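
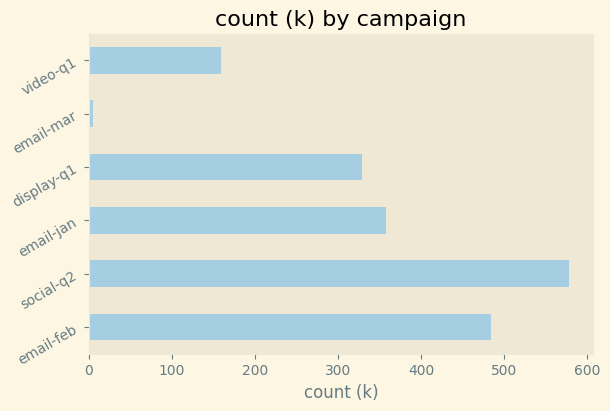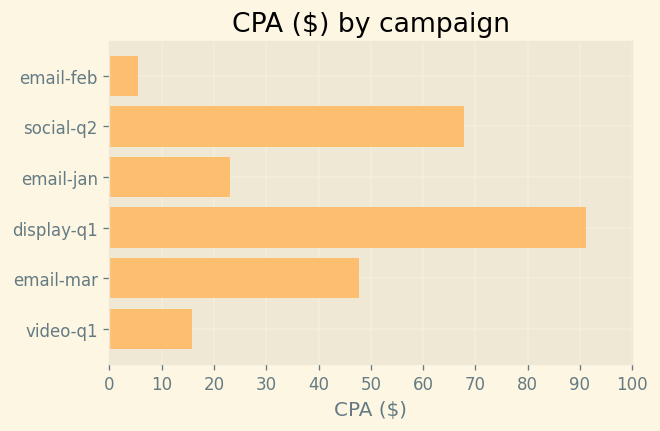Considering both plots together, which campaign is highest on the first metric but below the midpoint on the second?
Chart 2 median CPA ($) ≈ 40; below-median campaigns: email-feb, email-jan, video-q1. Among those, email-feb has the highest count (k) (≈ 500).

email-feb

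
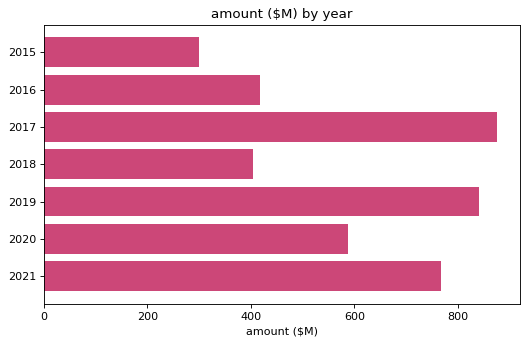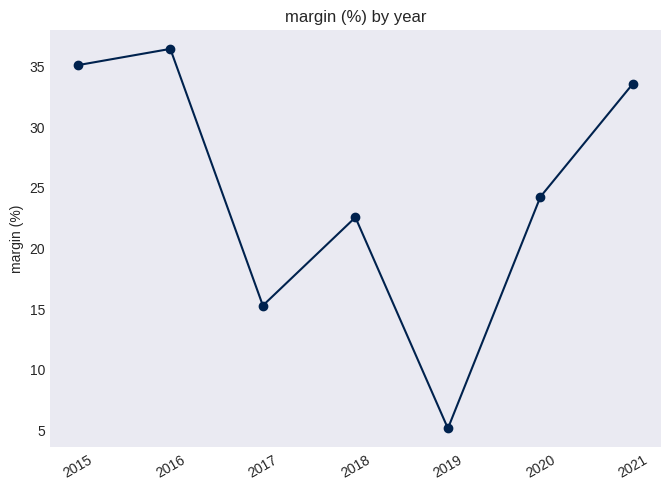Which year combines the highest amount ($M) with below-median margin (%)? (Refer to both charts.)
Chart 2 median margin (%) ≈ 25; below-median years: 2017, 2018, 2019. Among those, 2017 has the highest amount ($M) (≈ 900).

2017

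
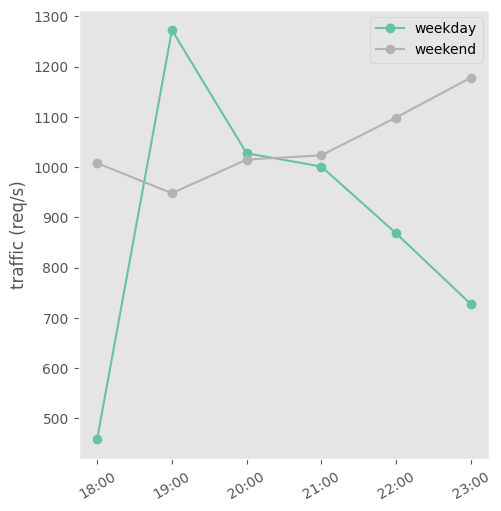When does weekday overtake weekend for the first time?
19:00

18:00: weekday ≈ 500 vs weekend ≈ 1000 (not yet); 19:00: weekday ≈ 1300 vs weekend ≈ 900 (first crossover).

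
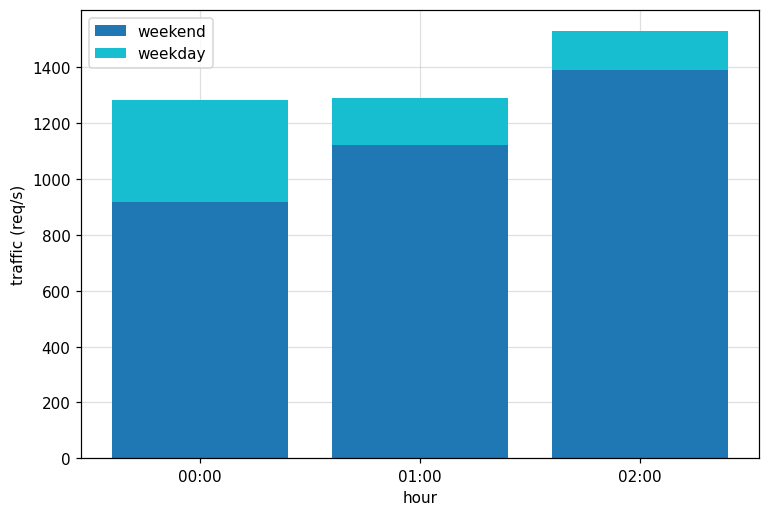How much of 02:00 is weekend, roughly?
≈ 1400

weekend top ≈ 1400, bottom ≈ 0; segment ≈ 1400.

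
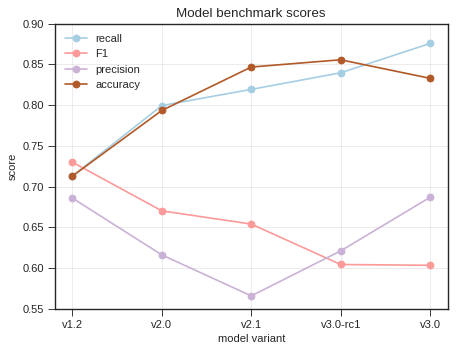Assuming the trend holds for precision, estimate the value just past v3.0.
Last three: 0.55, 0.60, 0.70 → slope ≈ 0.075/step → next ≈ 0.775.

≈ 0.775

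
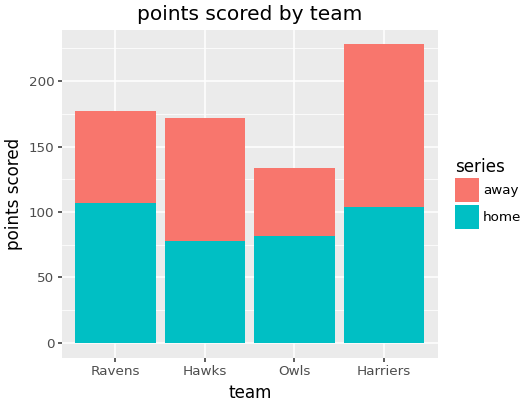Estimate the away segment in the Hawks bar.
away top ≈ 180, bottom ≈ 80; segment ≈ 100.

≈ 100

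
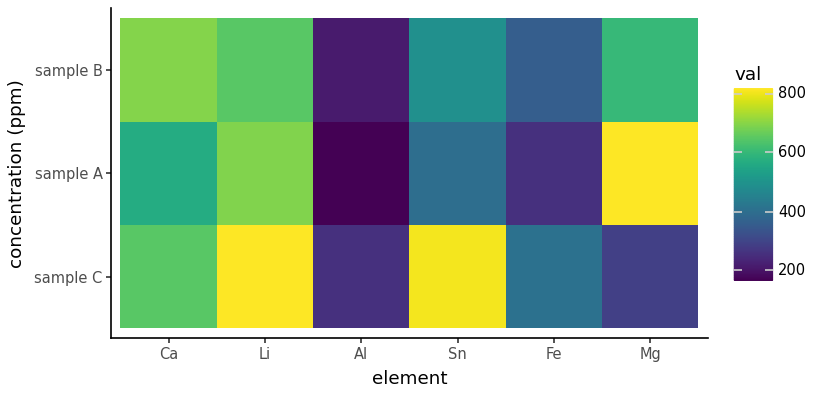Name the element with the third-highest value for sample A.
Top 4 for sample A: Mg ≈ 800, Li ≈ 700, Ca ≈ 600, Sn ≈ 400.

Ca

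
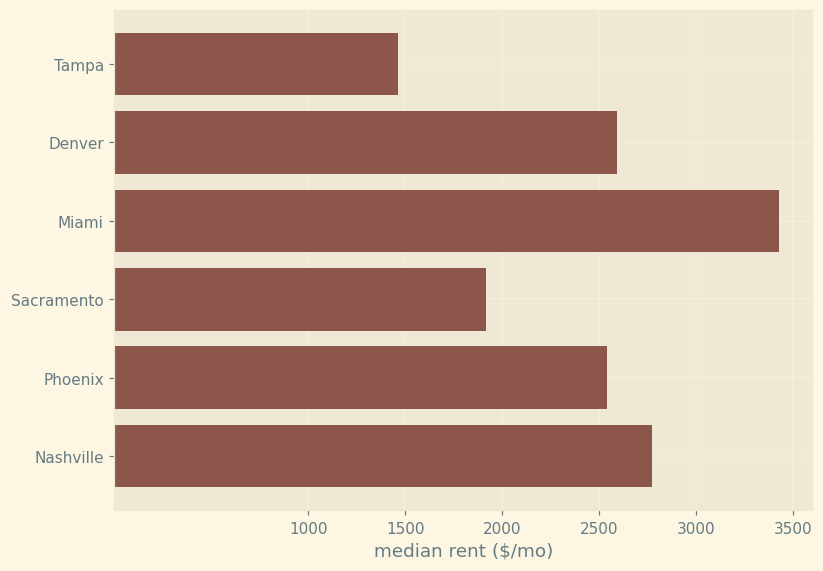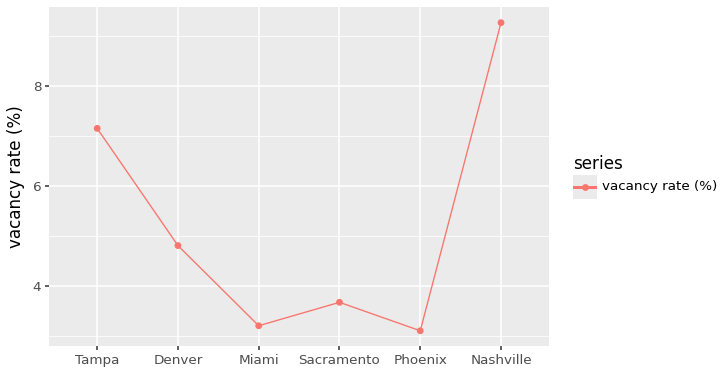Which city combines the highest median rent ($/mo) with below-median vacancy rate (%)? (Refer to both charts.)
Miami

Chart 2 median vacancy rate (%) ≈ 4; below-median cities: Miami, Sacramento, Phoenix. Among those, Miami has the highest median rent ($/mo) (≈ 3500).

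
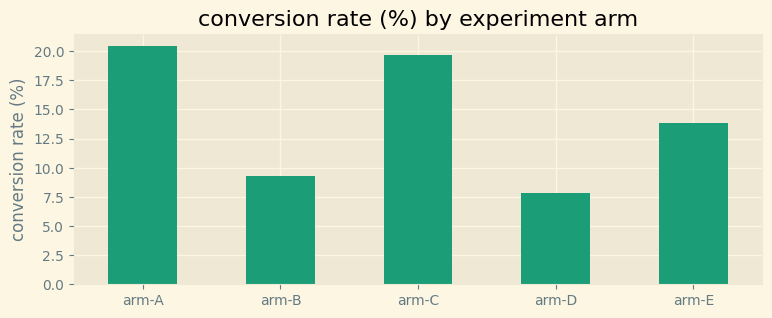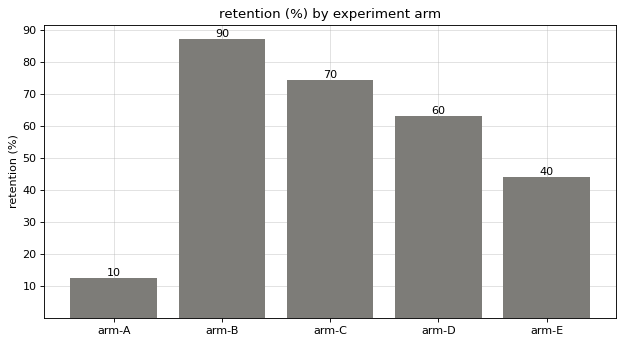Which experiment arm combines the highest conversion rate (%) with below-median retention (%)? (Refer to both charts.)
Chart 2 median retention (%) ≈ 60; below-median experiment arms: arm-A, arm-E. Among those, arm-A has the highest conversion rate (%) (≈ 20).

arm-A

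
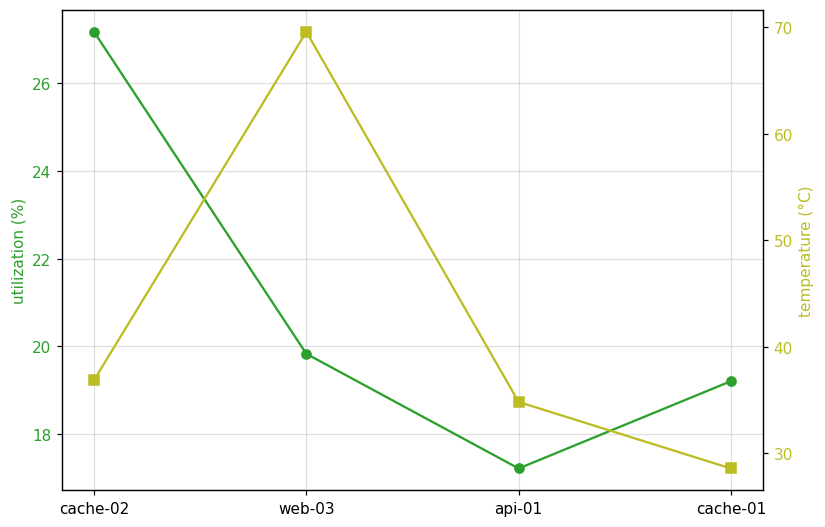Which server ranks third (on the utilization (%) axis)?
Top 4 (on the utilization (%) axis): cache-02 ≈ 27, web-03 ≈ 20, cache-01 ≈ 19, api-01 ≈ 17.

cache-01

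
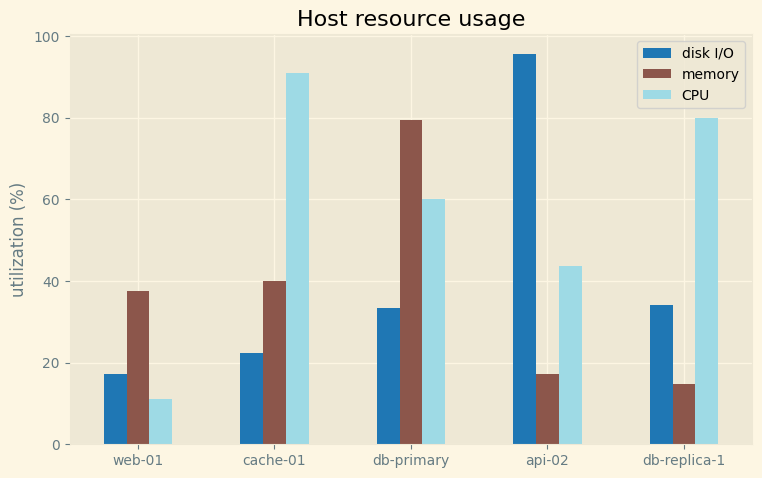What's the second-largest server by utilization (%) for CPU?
db-replica-1

Top 3 for CPU: cache-01 ≈ 90, db-replica-1 ≈ 80, db-primary ≈ 60.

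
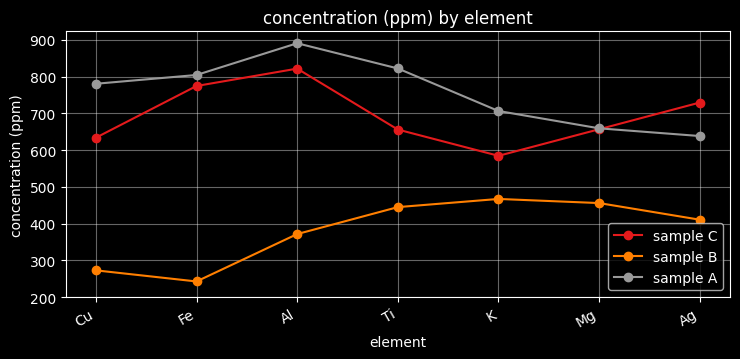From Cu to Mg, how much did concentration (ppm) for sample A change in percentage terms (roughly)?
≈ -12.5%

Cu ≈ 800, Mg ≈ 700; (700 − 800) / 800 ≈ -12.5%.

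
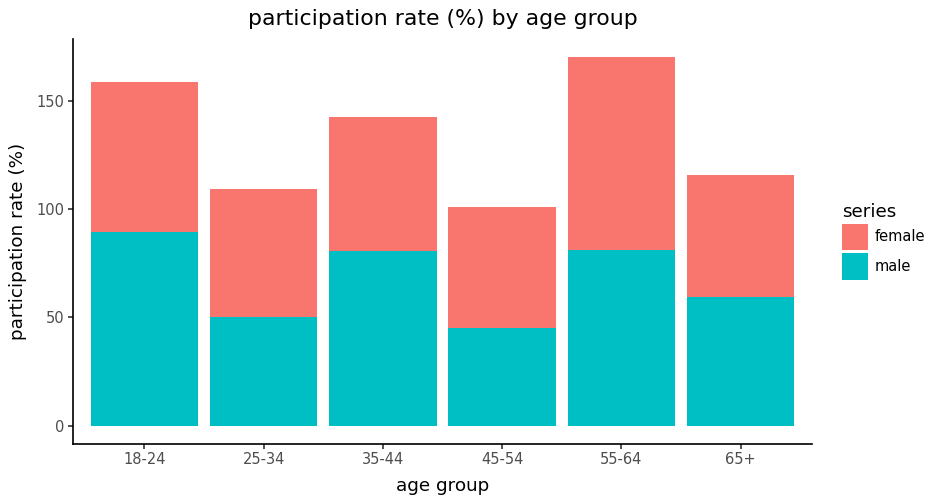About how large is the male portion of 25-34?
male top ≈ 60, bottom ≈ 0; segment ≈ 60.

≈ 60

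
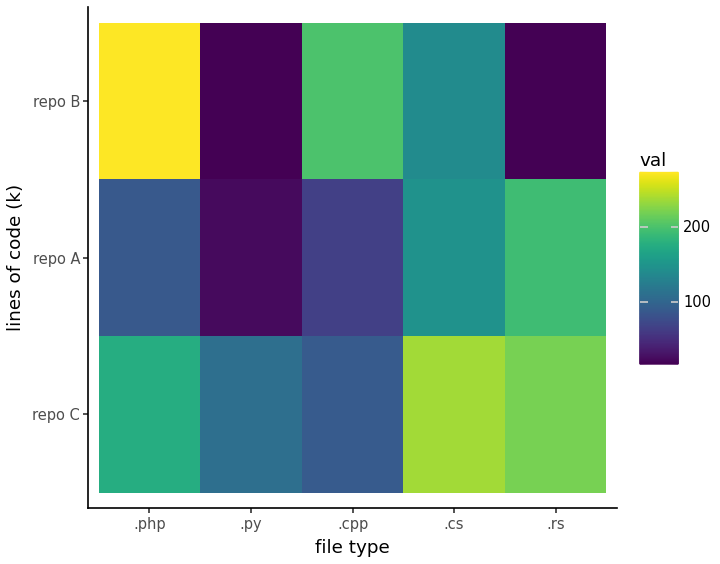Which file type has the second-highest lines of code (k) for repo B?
.cpp

Top 3 for repo B: .php ≈ 275, .cpp ≈ 200, .cs ≈ 150.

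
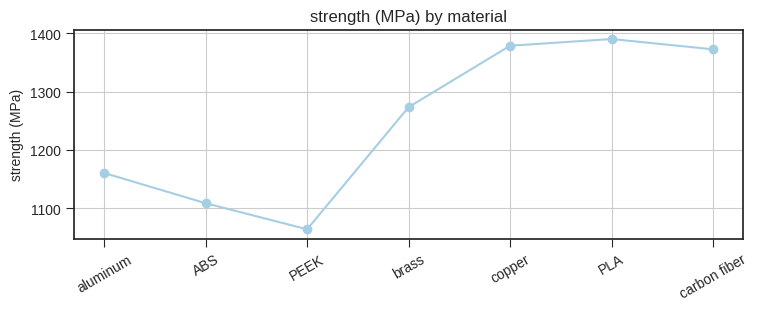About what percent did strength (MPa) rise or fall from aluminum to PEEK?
aluminum ≈ 1150, PEEK ≈ 1050; (1050 − 1150) / 1150 ≈ -8.7%.

≈ -8.7%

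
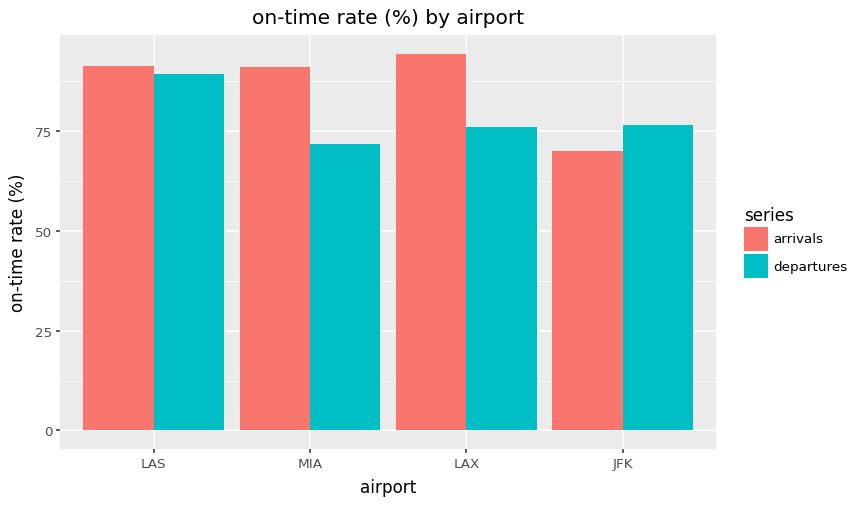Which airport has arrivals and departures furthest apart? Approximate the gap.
MIA: arrivals ≈ 90, departures ≈ 70 → gap ≈ 20. Next-largest (LAX) is only ≈ 10.

MIA, ≈ 20 %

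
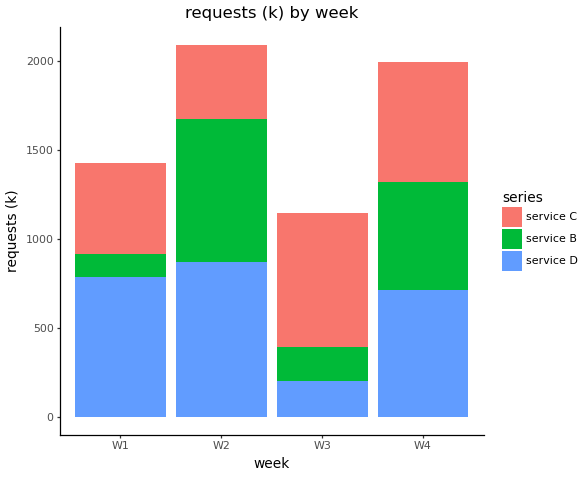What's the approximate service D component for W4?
service D top ≈ 800, bottom ≈ 0; segment ≈ 800.

≈ 800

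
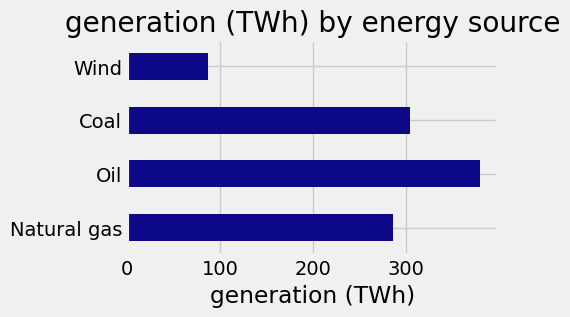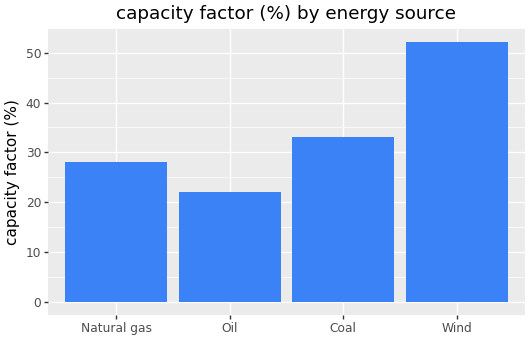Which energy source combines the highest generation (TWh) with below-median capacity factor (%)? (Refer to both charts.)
Chart 2 median capacity factor (%) ≈ 30; below-median energy sources: Natural gas, Oil. Among those, Oil has the highest generation (TWh) (≈ 400).

Oil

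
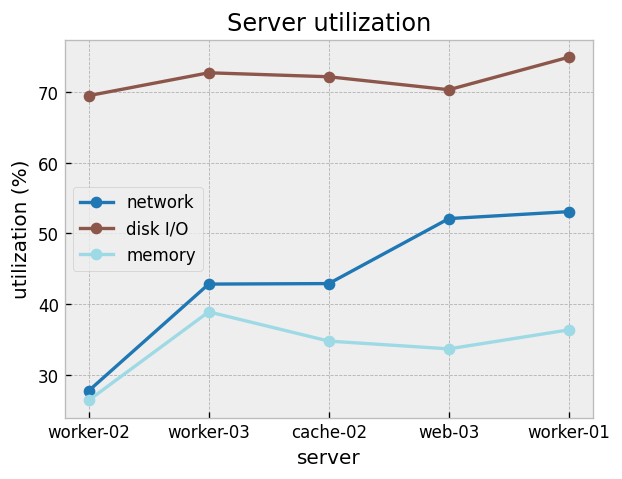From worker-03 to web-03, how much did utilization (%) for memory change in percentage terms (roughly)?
≈ -12.5%

worker-03 ≈ 40, web-03 ≈ 35; (35 − 40) / 40 ≈ -12.5%.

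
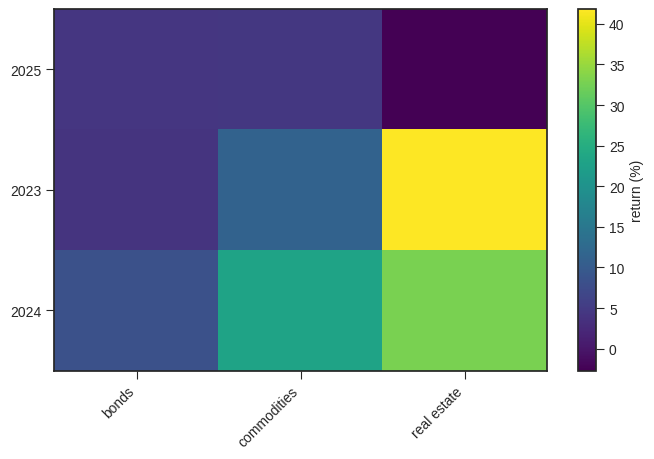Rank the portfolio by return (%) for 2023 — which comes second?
commodities

Top 3 for 2023: real estate ≈ 40, commodities ≈ 10, bonds ≈ 5.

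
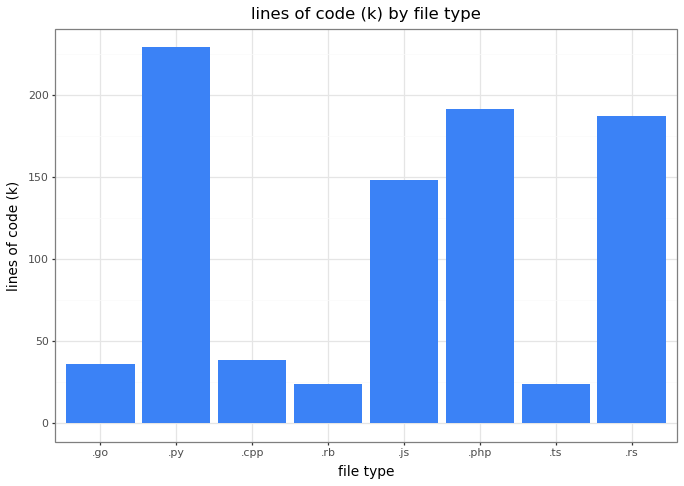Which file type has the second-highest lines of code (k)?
Top 3: .py ≈ 220, .php ≈ 200, .rs ≈ 180.

.php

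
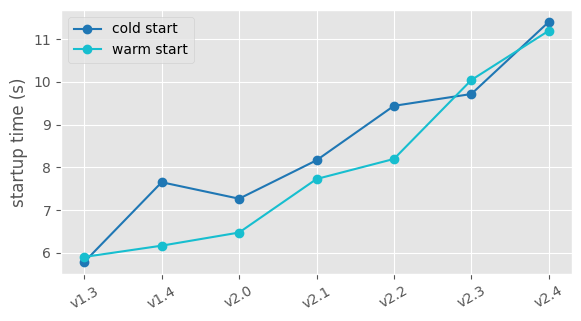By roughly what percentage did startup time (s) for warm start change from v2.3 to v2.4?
≈ +10%

v2.3 ≈ 10.0, v2.4 ≈ 11.0; (11.0 − 10.0) / 10.0 ≈ +10%.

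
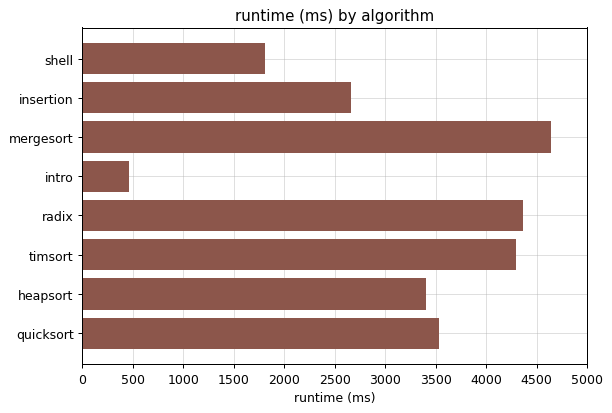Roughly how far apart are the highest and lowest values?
≈ 4000

Max mergesort ≈ 4500, min intro ≈ 500; range ≈ 4000.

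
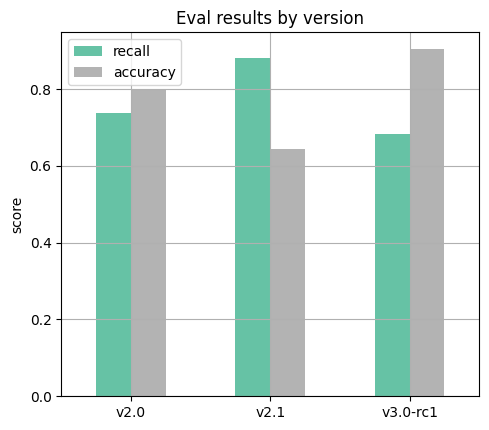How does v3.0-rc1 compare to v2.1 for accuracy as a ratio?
≈ 1.5×

v3.0-rc1 ≈ 0.9, v2.1 ≈ 0.6; 0.9/0.6 ≈ 1.5.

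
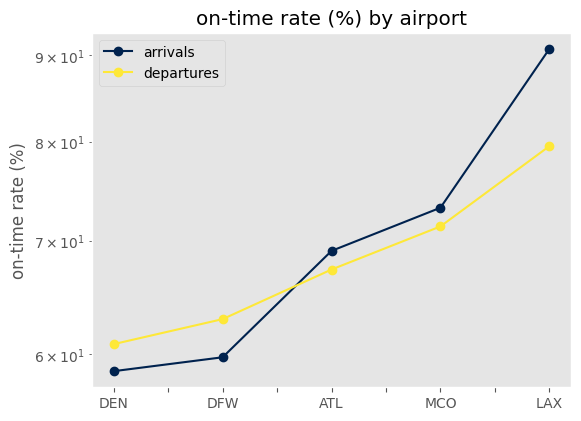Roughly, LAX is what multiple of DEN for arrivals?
≈ 1.5×

LAX ≈ 90, DEN ≈ 60; 90/60 ≈ 1.5.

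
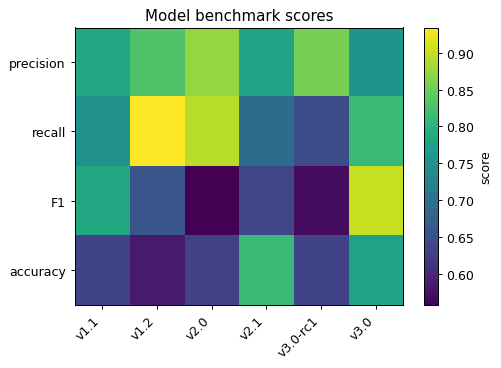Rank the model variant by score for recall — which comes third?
v3.0

Top 4 for recall: v1.2 ≈ 0.95, v2.0 ≈ 0.90, v3.0 ≈ 0.80, v1.1 ≈ 0.75.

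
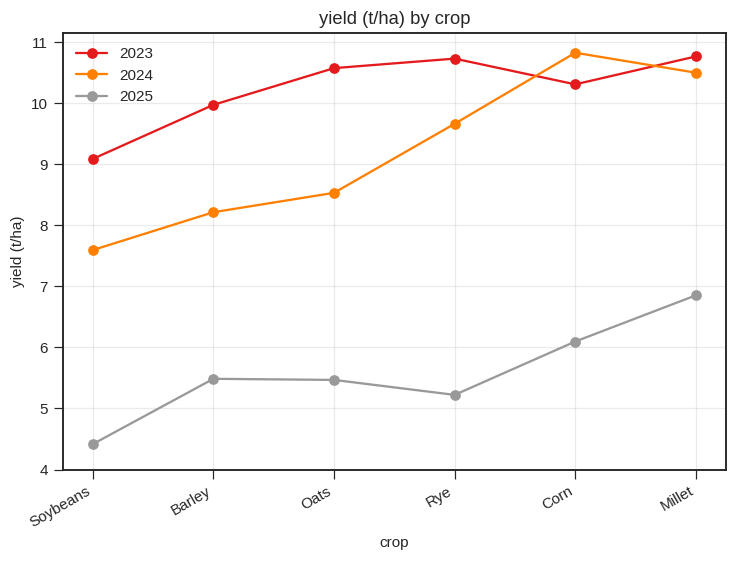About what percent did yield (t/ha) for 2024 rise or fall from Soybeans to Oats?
Soybeans ≈ 8, Oats ≈ 9; (9 − 8) / 8 ≈ +12.5%.

≈ +12.5%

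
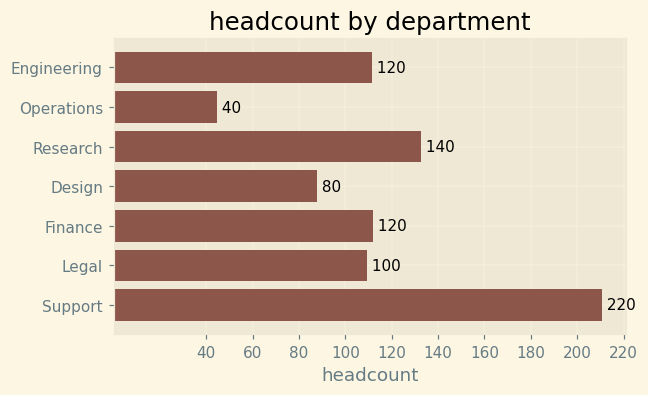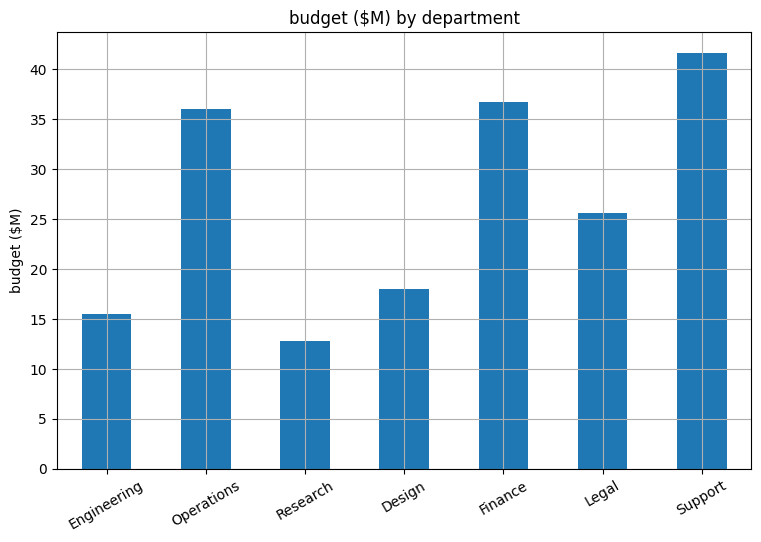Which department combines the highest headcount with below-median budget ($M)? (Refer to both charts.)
Chart 2 median budget ($M) ≈ 25; below-median departments: Engineering, Research, Design. Among those, Research has the highest headcount (≈ 140).

Research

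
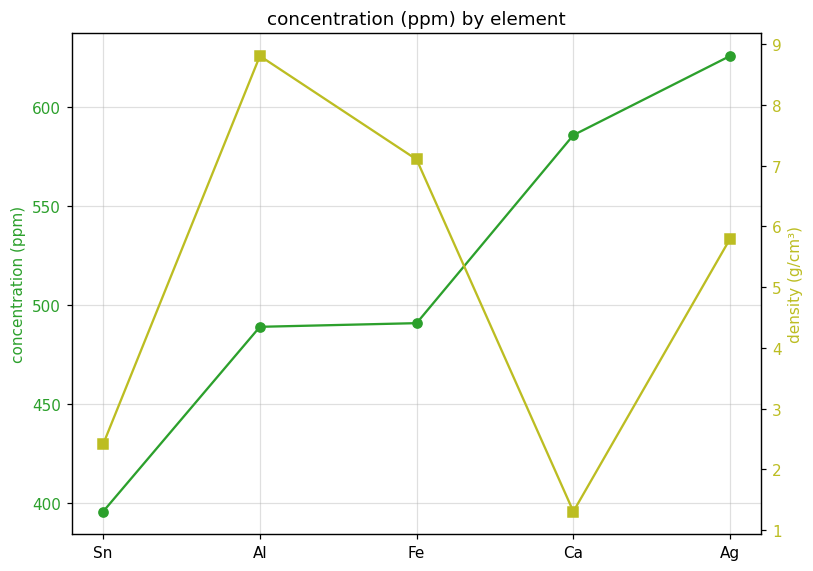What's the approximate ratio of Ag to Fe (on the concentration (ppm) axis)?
≈ 1.24×

Ag ≈ 620, Fe ≈ 500; 620/500 ≈ 1.24.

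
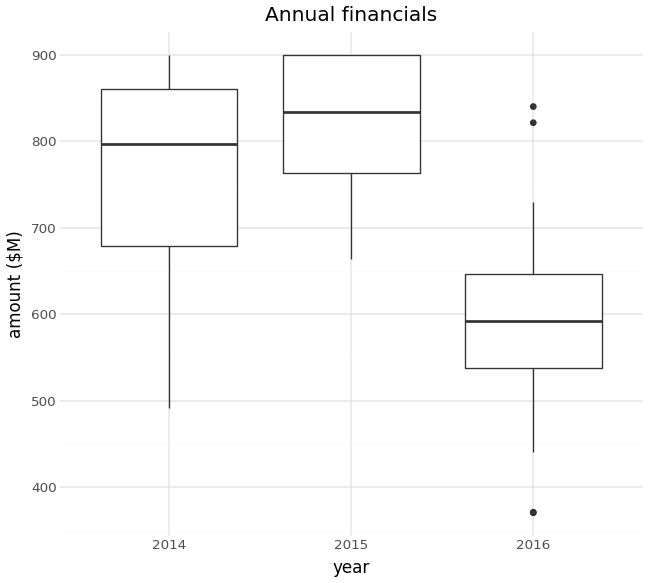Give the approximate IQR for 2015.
≈ 125

Q3 ≈ 900, Q1 ≈ 775; IQR ≈ 125.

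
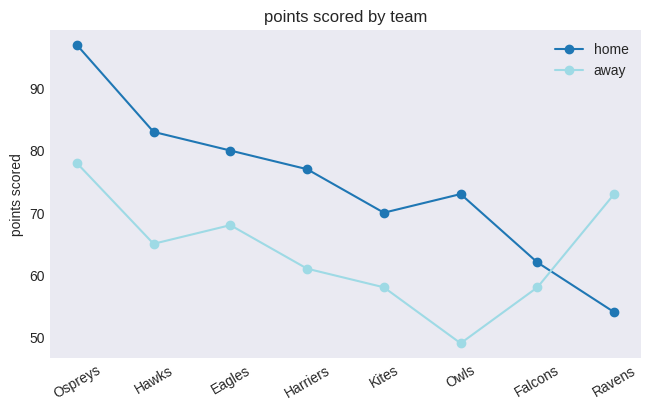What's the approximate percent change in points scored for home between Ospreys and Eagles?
≈ -15.8%

Ospreys ≈ 95, Eagles ≈ 80; (80 − 95) / 95 ≈ -15.8%.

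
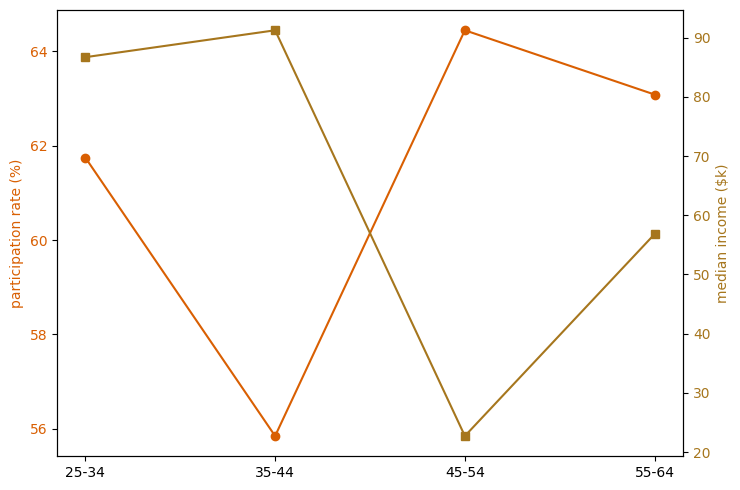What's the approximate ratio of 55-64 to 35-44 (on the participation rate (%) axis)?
≈ 1.12×

55-64 ≈ 63, 35-44 ≈ 56; 63/56 ≈ 1.12.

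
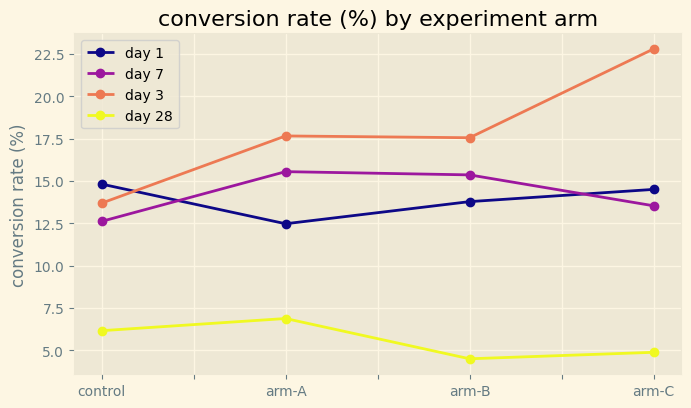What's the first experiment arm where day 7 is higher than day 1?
control: day 7 ≈ 12 vs day 1 ≈ 14 (not yet); arm-A: day 7 ≈ 16 vs day 1 ≈ 12 (first crossover).

arm-A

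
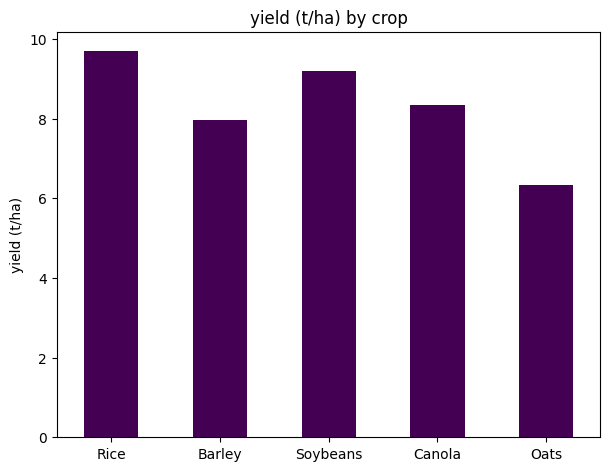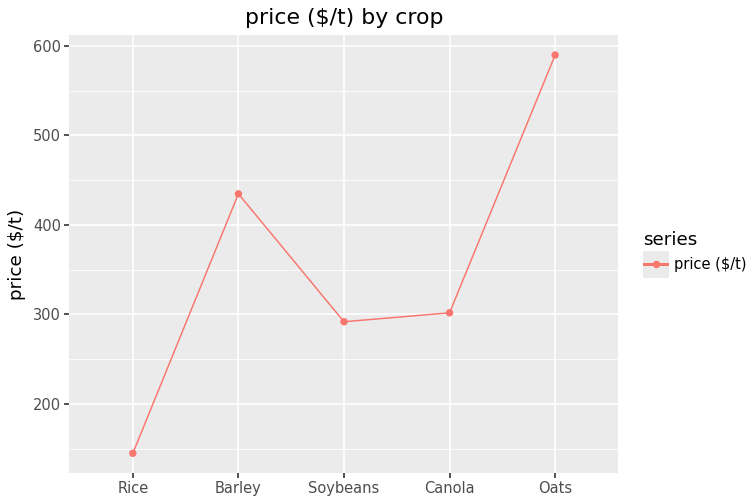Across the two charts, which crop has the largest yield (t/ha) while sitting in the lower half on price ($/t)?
Chart 2 median price ($/t) ≈ 300; below-median crops: Rice, Soybeans. Among those, Rice has the highest yield (t/ha) (≈ 10).

Rice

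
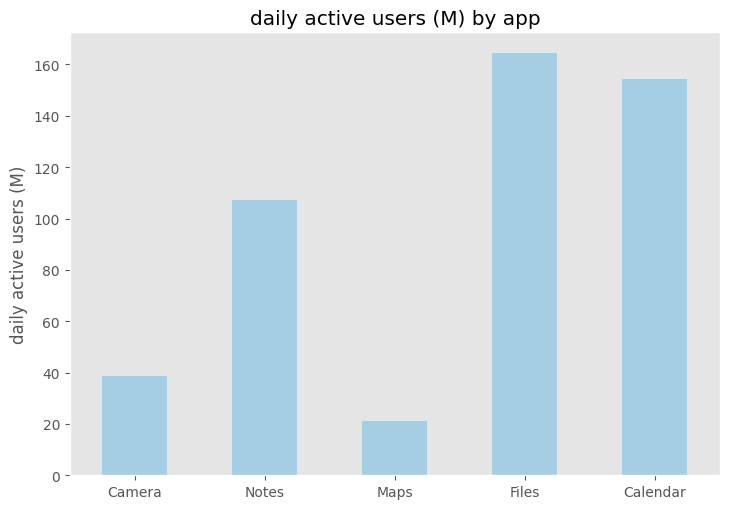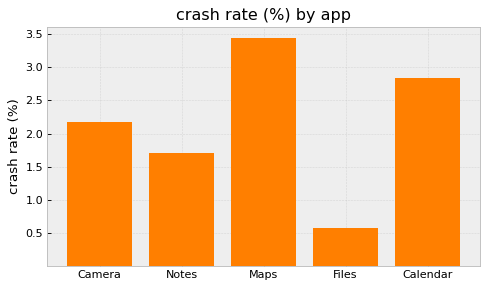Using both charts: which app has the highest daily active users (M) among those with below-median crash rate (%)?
Files

Chart 2 median crash rate (%) ≈ 2; below-median apps: Notes, Files. Among those, Files has the highest daily active users (M) (≈ 160).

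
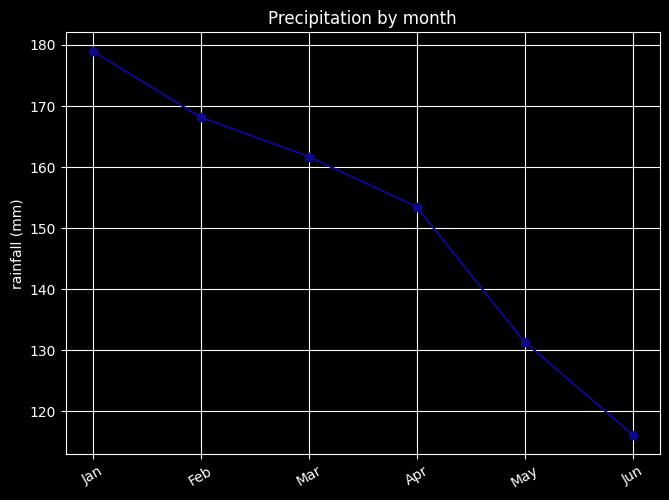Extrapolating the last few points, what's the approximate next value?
Last three: 150, 130, 120 → slope ≈ -15/step → next ≈ 105.

≈ 105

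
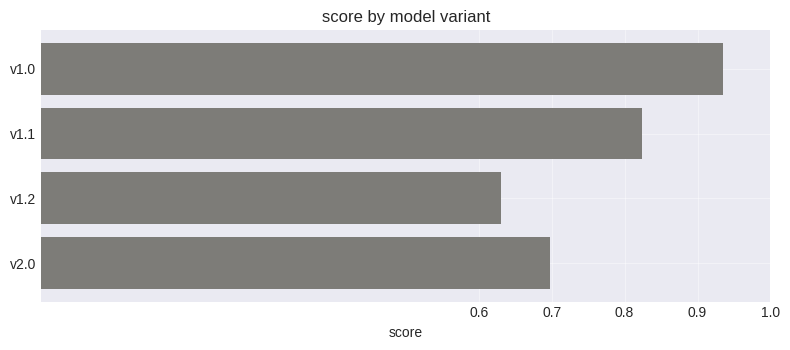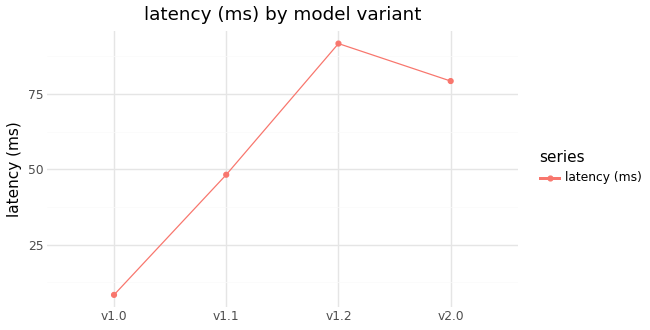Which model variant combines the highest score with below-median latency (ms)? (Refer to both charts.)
v1.0

Chart 2 median latency (ms) ≈ 60; below-median model variants: v1.0, v1.1. Among those, v1.0 has the highest score (≈ 0.9).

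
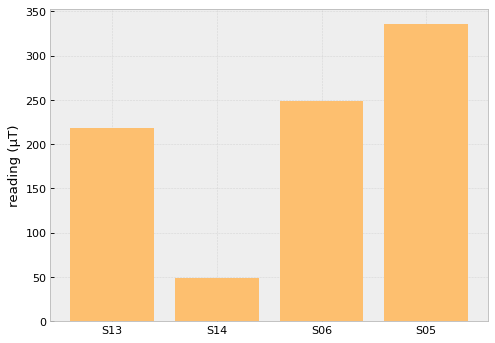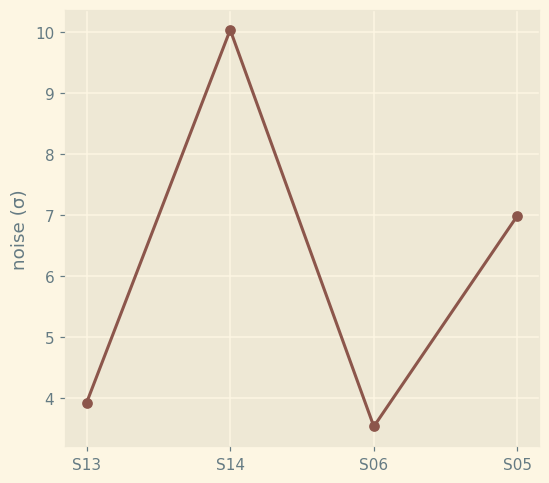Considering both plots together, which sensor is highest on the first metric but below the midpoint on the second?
S06

Chart 2 median noise (σ) ≈ 5; below-median sensors: S13, S06. Among those, S06 has the highest reading (µT) (≈ 250).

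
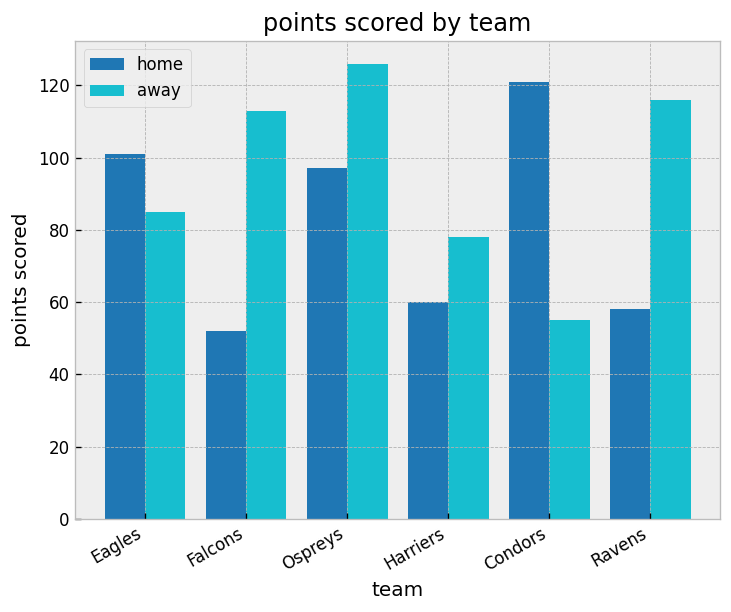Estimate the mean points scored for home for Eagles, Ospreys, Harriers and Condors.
(100 + 100 + 60 + 120) / 4 ≈ 95.

≈ 95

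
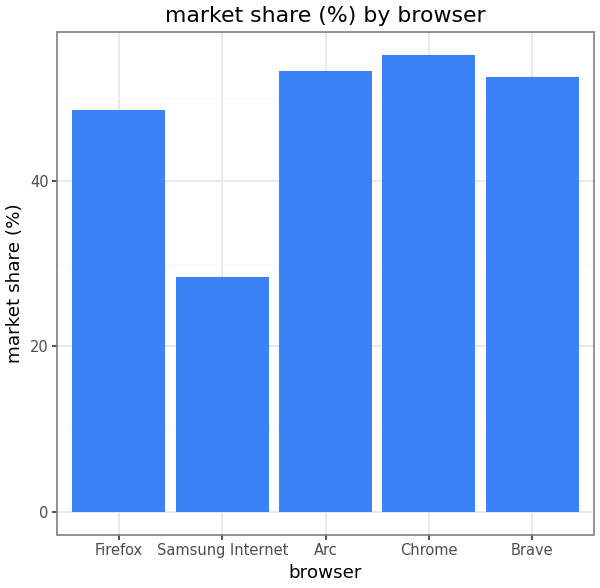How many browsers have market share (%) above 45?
4

Above 45: Firefox, Arc, Chrome, Brave.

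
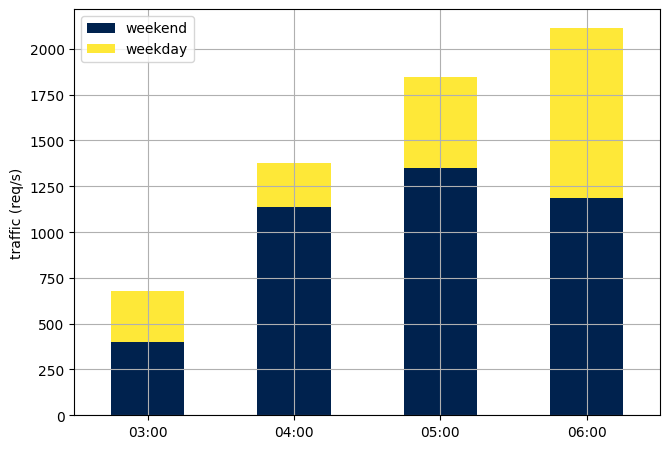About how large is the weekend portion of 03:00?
weekend top ≈ 400, bottom ≈ 0; segment ≈ 400.

≈ 400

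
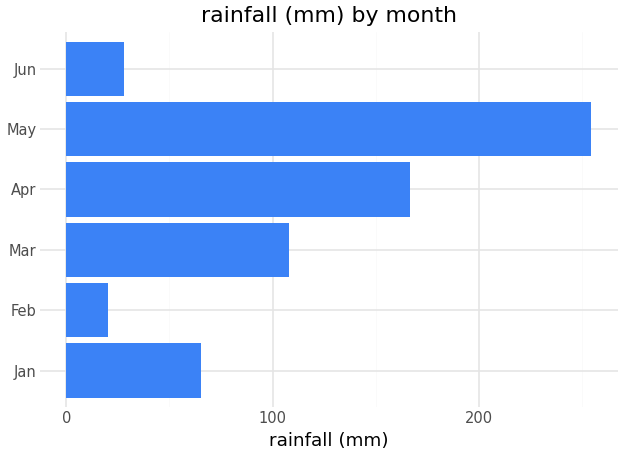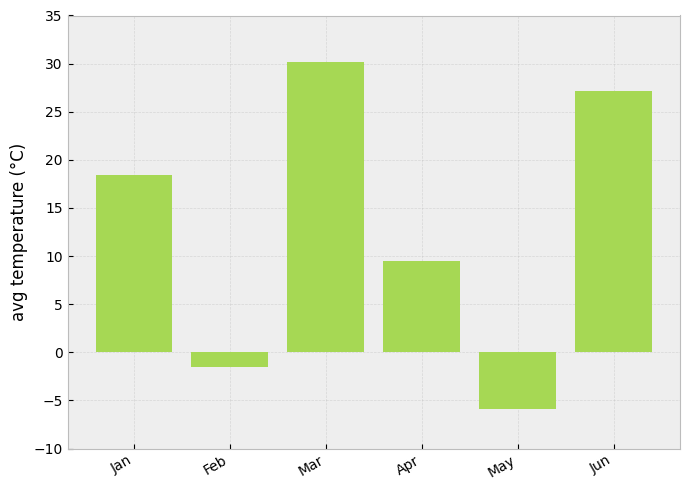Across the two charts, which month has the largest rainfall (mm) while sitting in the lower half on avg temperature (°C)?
Chart 2 median avg temperature (°C) ≈ 15; below-median months: Feb, Apr, May. Among those, May has the highest rainfall (mm) (≈ 250).

May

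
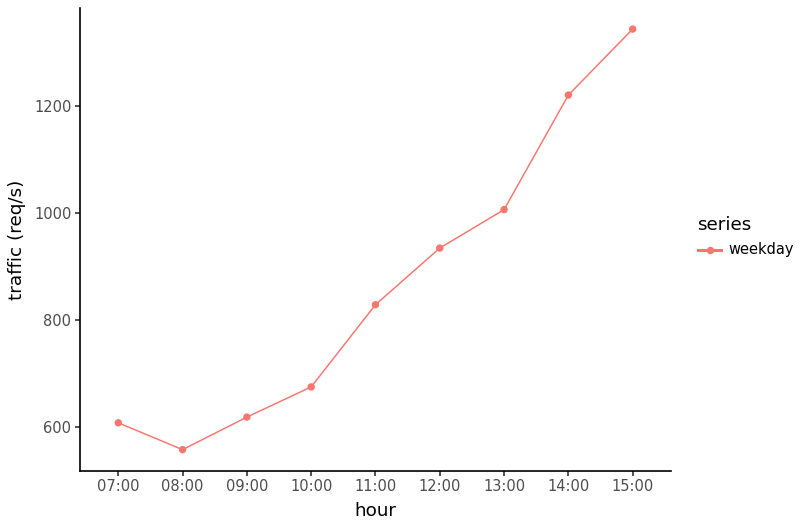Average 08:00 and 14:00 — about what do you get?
(600 + 1200) / 2 ≈ 900.

≈ 900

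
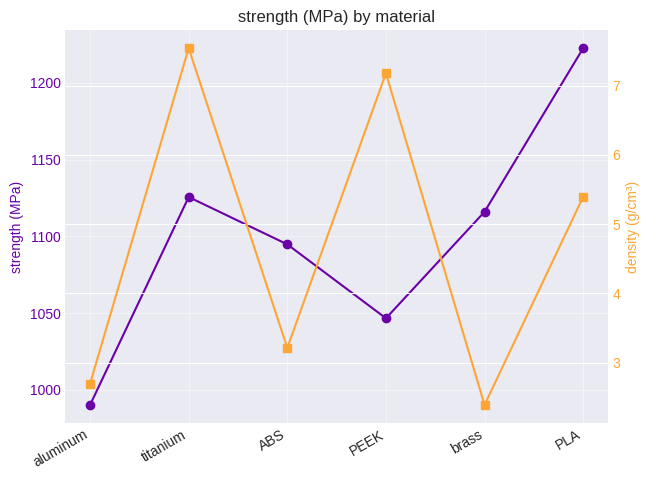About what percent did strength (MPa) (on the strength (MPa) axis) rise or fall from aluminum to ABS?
≈ +10%

aluminum ≈ 1000, ABS ≈ 1100; (1100 − 1000) / 1000 ≈ +10%.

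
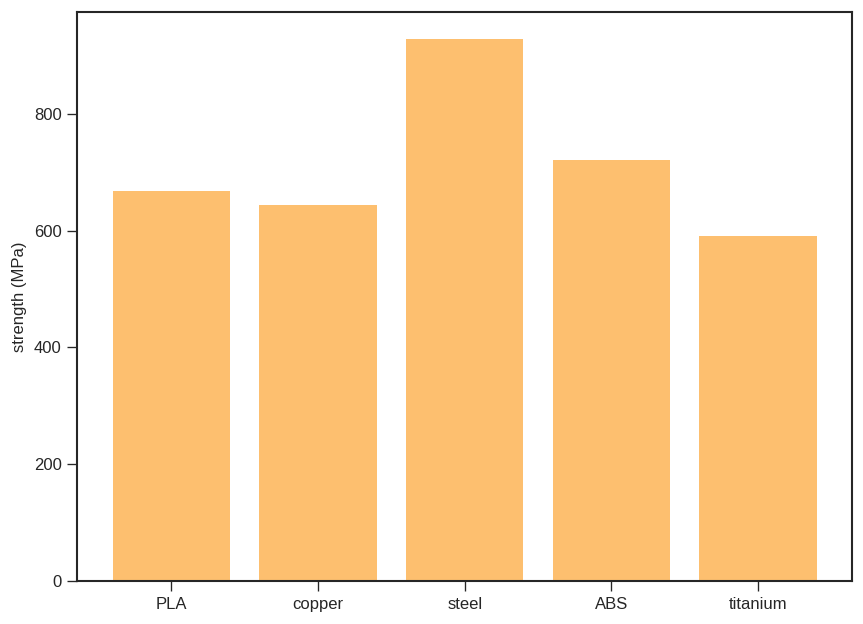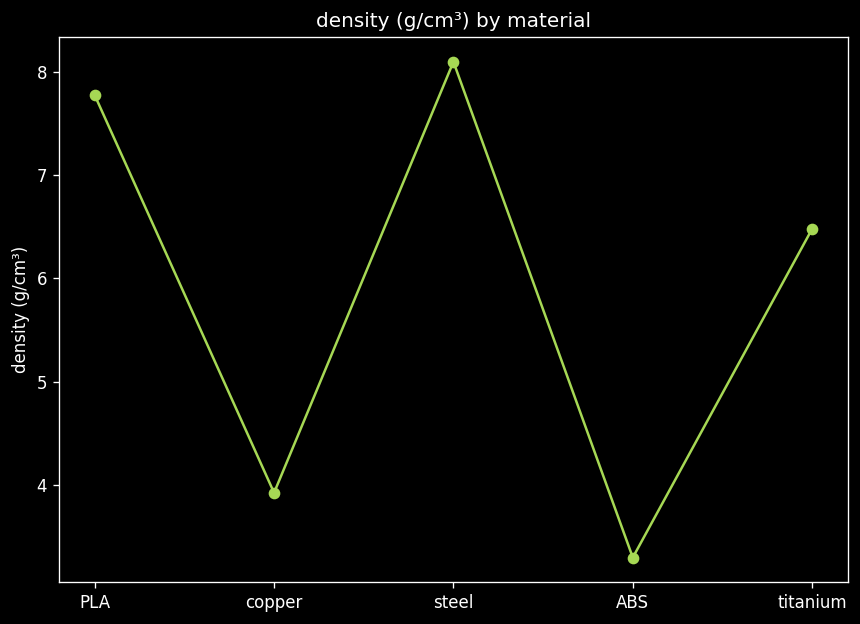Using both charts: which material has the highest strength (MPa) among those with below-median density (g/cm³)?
ABS

Chart 2 median density (g/cm³) ≈ 6; below-median materials: copper, ABS. Among those, ABS has the highest strength (MPa) (≈ 700).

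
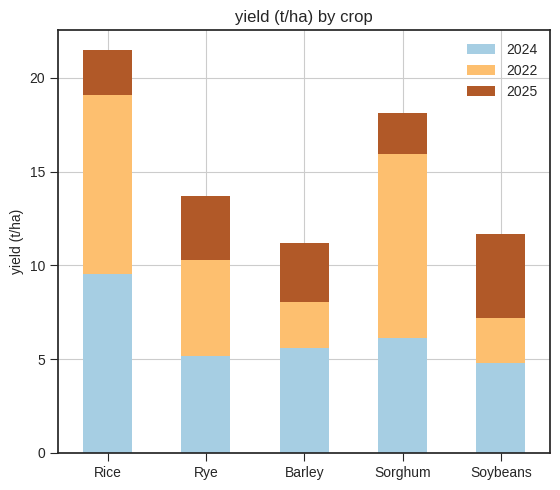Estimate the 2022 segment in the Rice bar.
≈ 10

2022 top ≈ 20, bottom ≈ 10; segment ≈ 10.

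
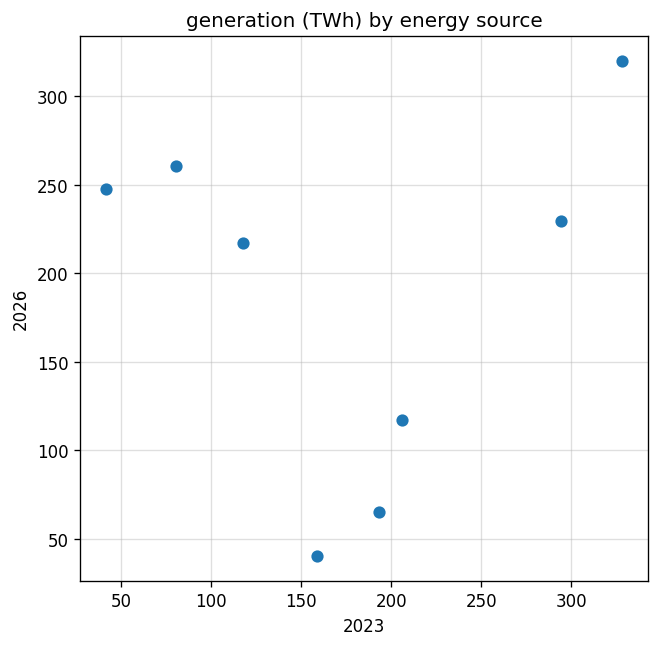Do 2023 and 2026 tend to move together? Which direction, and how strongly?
Points are roughly uncorrelated; weak (|r| ≈ 0.1).

no clear correlation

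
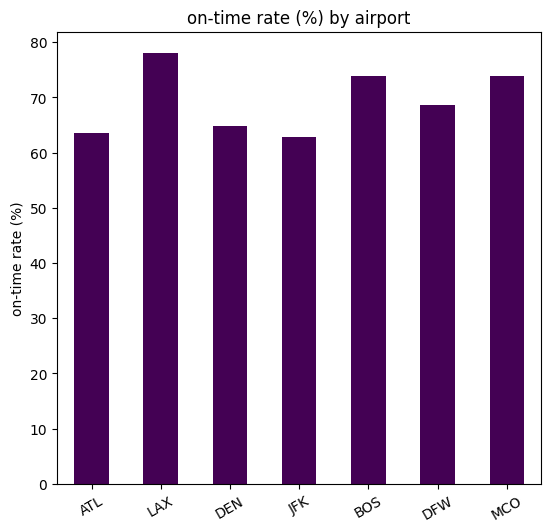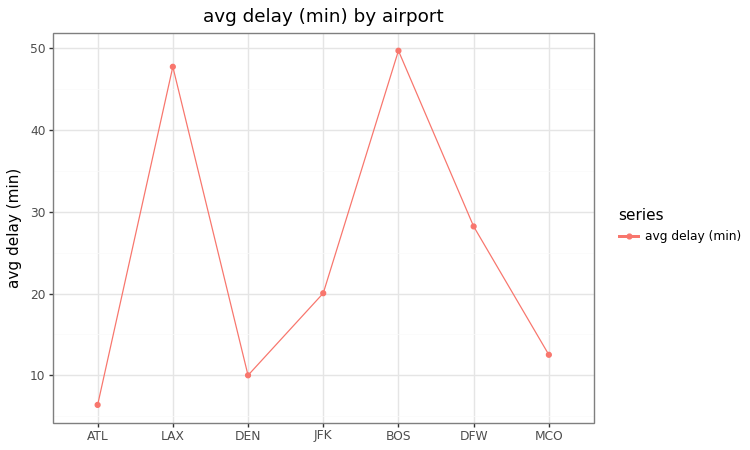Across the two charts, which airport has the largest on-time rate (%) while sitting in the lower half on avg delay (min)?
Chart 2 median avg delay (min) ≈ 20; below-median airports: ATL, DEN, MCO. Among those, MCO has the highest on-time rate (%) (≈ 70).

MCO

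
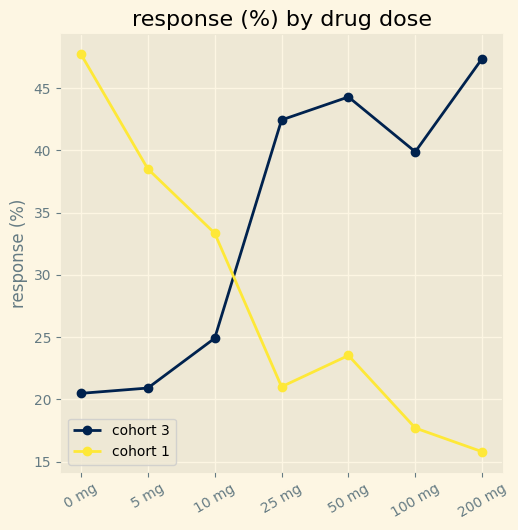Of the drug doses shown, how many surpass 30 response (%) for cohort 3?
4

Above 30: 25 mg, 50 mg, 100 mg, 200 mg.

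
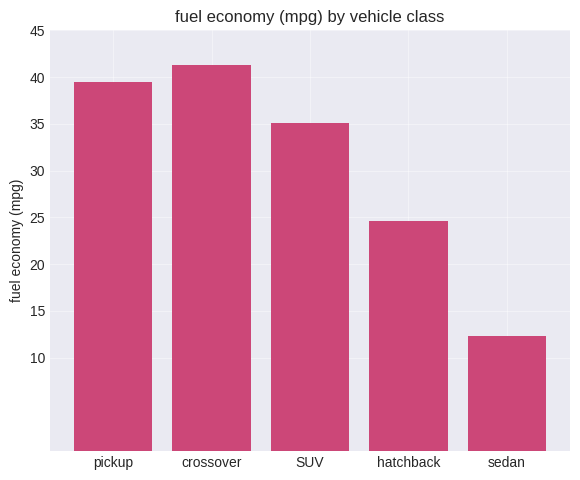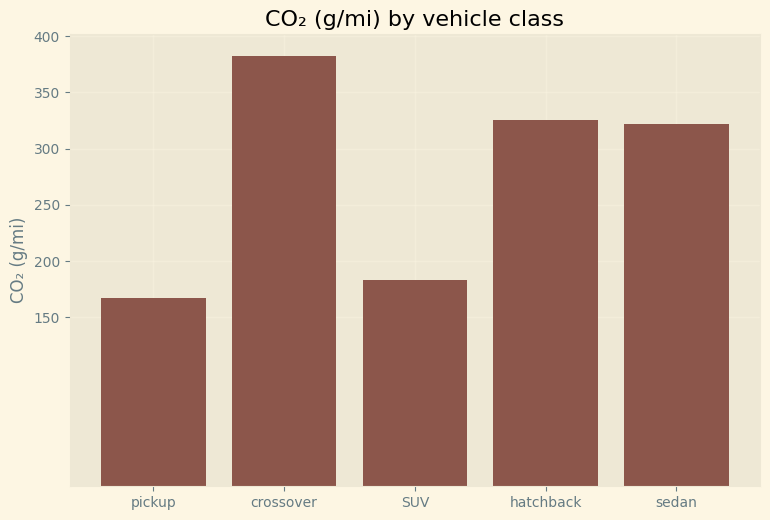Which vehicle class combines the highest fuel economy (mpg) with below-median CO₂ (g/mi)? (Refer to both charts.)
Chart 2 median CO₂ (g/mi) ≈ 300; below-median vehicle classes: pickup, SUV. Among those, pickup has the highest fuel economy (mpg) (≈ 40).

pickup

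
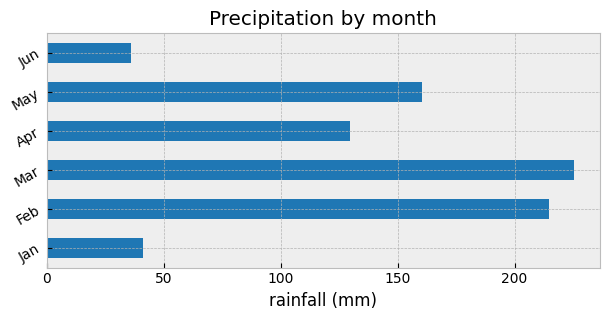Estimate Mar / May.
Mar ≈ 220, May ≈ 160; 220/160 ≈ 1.38.

≈ 1.38×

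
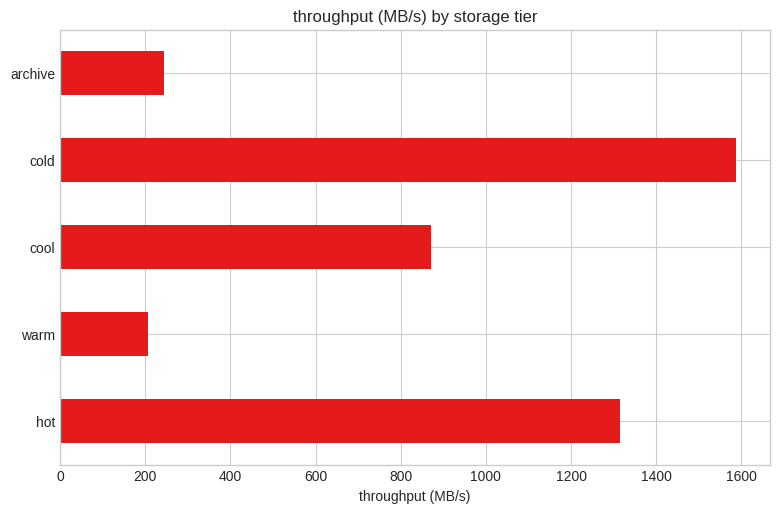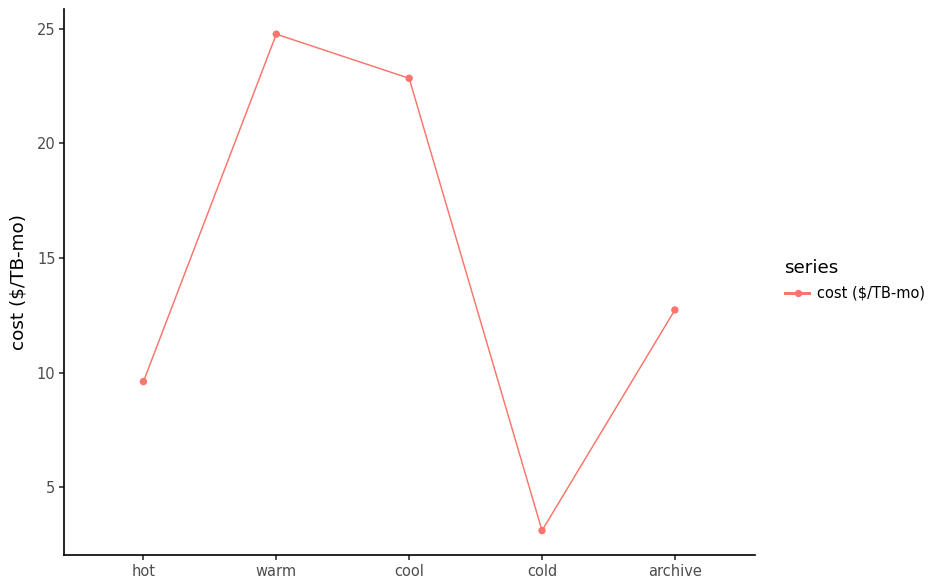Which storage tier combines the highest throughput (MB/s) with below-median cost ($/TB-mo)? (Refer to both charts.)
Chart 2 median cost ($/TB-mo) ≈ 15; below-median storage tiers: hot, cold. Among those, cold has the highest throughput (MB/s) (≈ 1600).

cold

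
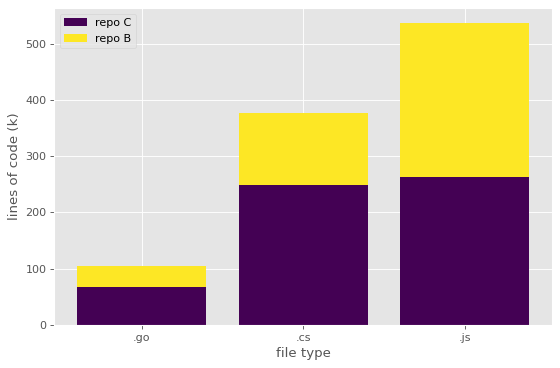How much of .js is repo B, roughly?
≈ 300

repo B top ≈ 550, bottom ≈ 250; segment ≈ 300.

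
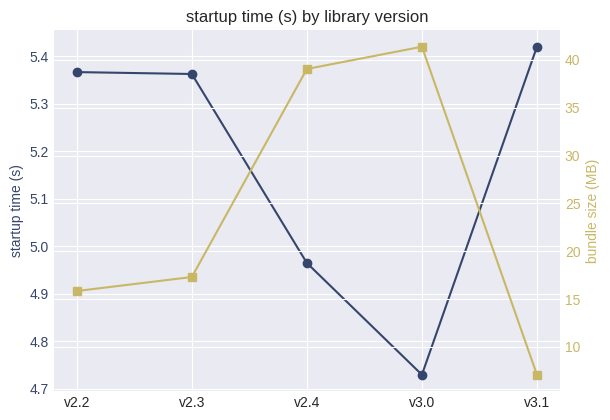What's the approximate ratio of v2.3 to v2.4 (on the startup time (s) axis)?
≈ 1.08×

v2.3 ≈ 5.4, v2.4 ≈ 5.0; 5.4/5.0 ≈ 1.08.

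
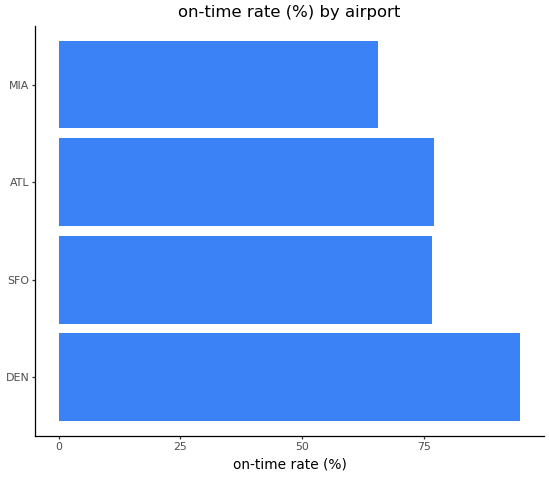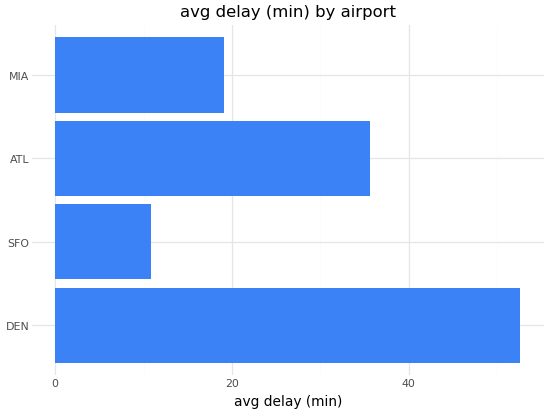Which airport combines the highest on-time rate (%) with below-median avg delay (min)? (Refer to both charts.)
Chart 2 median avg delay (min) ≈ 25; below-median airports: SFO, MIA. Among those, SFO has the highest on-time rate (%) (≈ 80).

SFO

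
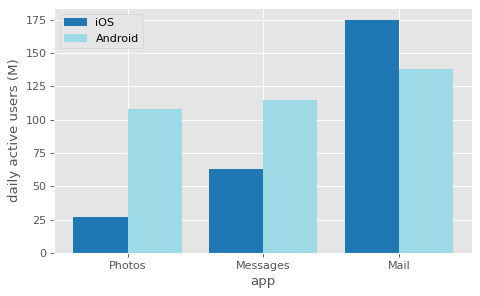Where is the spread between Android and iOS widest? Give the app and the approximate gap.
Photos, ≈ 80 M

Photos: Android ≈ 100, iOS ≈ 20 → gap ≈ 80. Next-largest (Messages) is only ≈ 60.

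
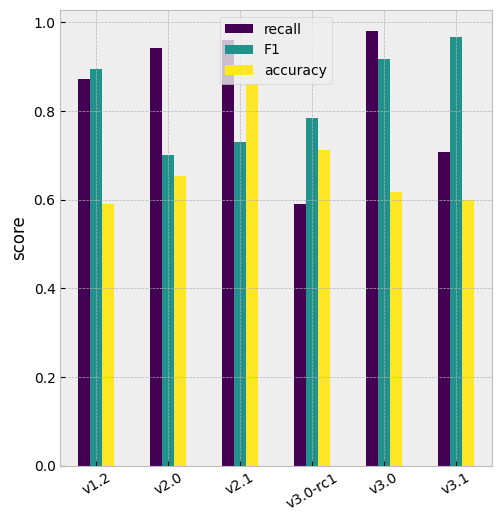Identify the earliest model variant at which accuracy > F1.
v2.0: accuracy ≈ 0.7 vs F1 ≈ 0.7 (not yet); v2.1: accuracy ≈ 0.9 vs F1 ≈ 0.7 (first crossover).

v2.1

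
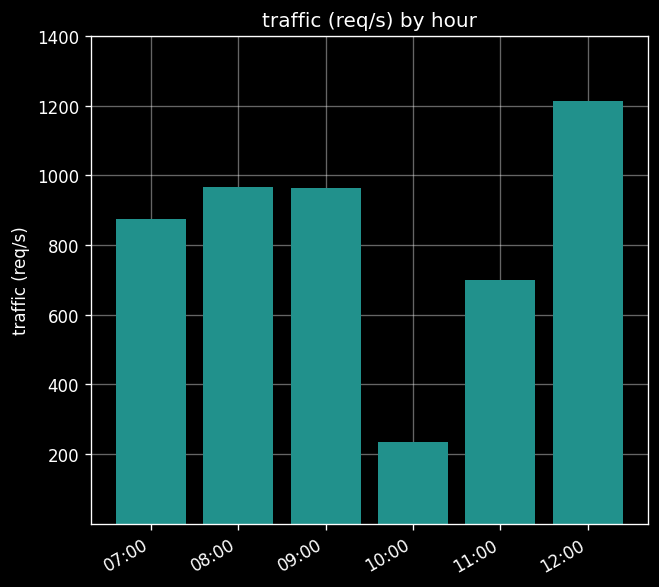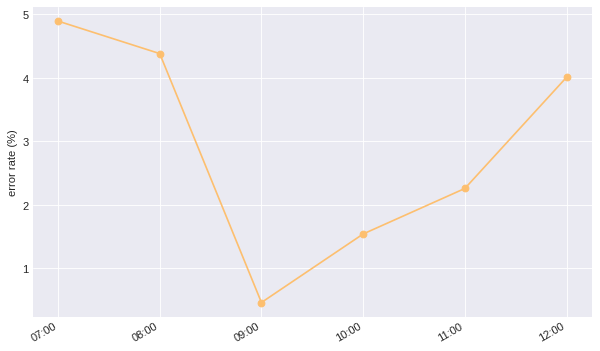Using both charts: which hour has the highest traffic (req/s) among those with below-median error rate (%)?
09:00

Chart 2 median error rate (%) ≈ 3; below-median hours: 09:00, 10:00, 11:00. Among those, 09:00 has the highest traffic (req/s) (≈ 1000).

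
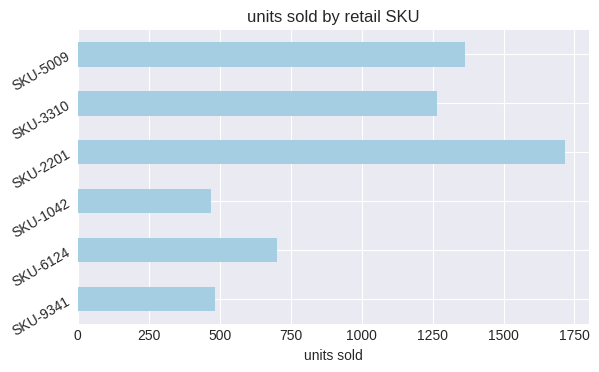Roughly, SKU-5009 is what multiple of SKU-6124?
≈ 1.75×

SKU-5009 ≈ 1400, SKU-6124 ≈ 800; 1400/800 ≈ 1.75.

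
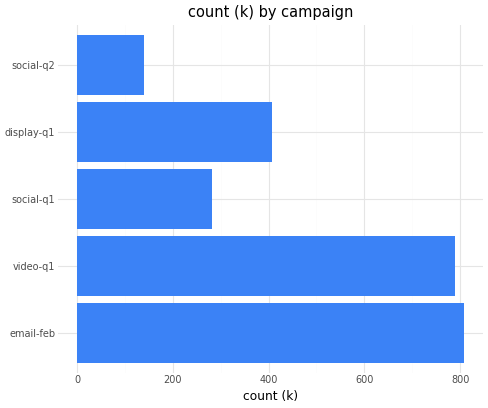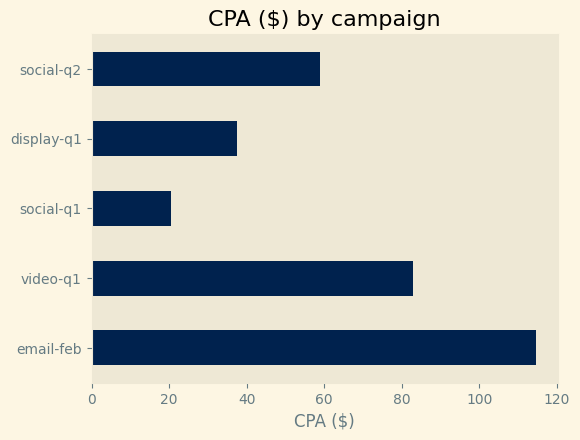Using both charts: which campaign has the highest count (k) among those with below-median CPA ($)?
Chart 2 median CPA ($) ≈ 60; below-median campaigns: social-q1, display-q1. Among those, display-q1 has the highest count (k) (≈ 400).

display-q1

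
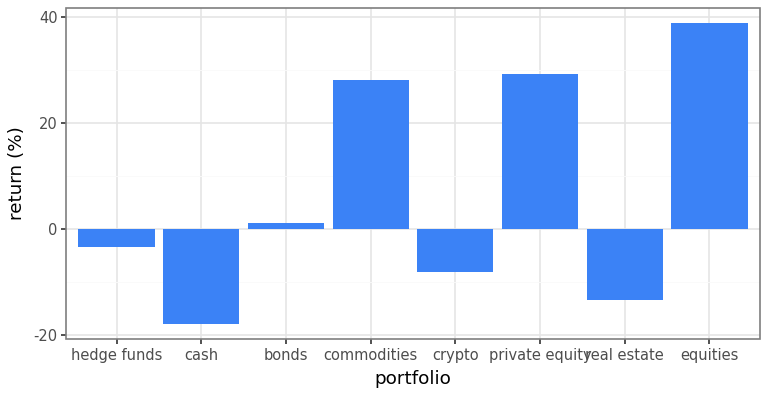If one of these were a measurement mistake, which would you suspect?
equities

equities ≈ 40; the rest sit between ≈ -20 and ≈ 30.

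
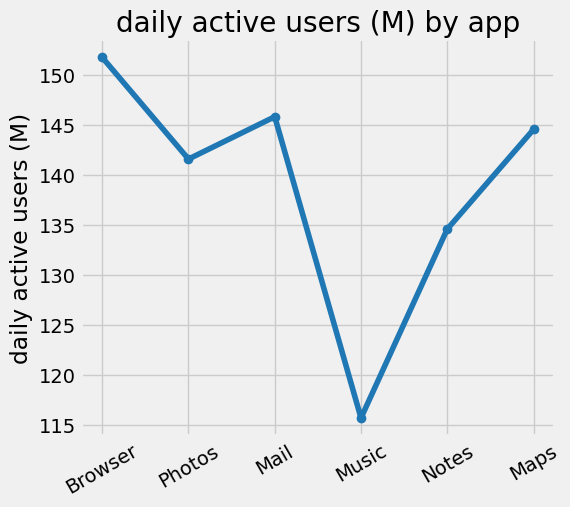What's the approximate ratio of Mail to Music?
Mail ≈ 145, Music ≈ 115; 145/115 ≈ 1.26.

≈ 1.26×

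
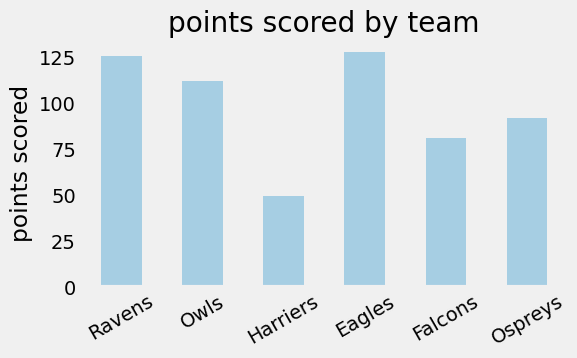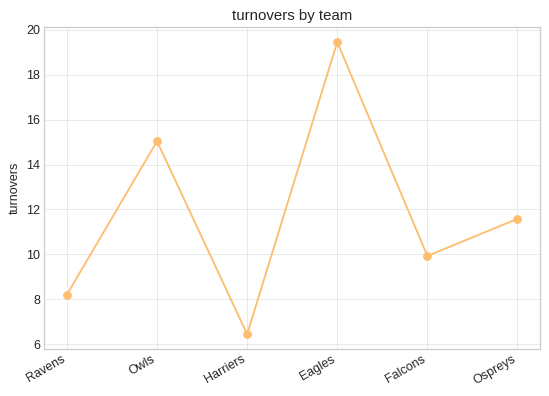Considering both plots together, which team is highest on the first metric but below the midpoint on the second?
Ravens

Chart 2 median turnovers ≈ 10; below-median teams: Ravens, Harriers, Falcons. Among those, Ravens has the highest points scored (≈ 120).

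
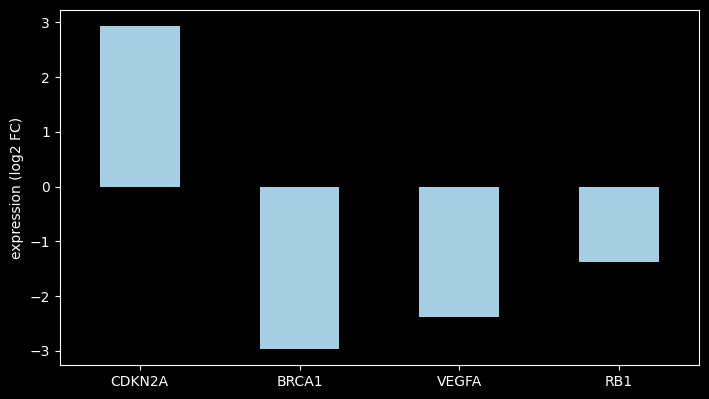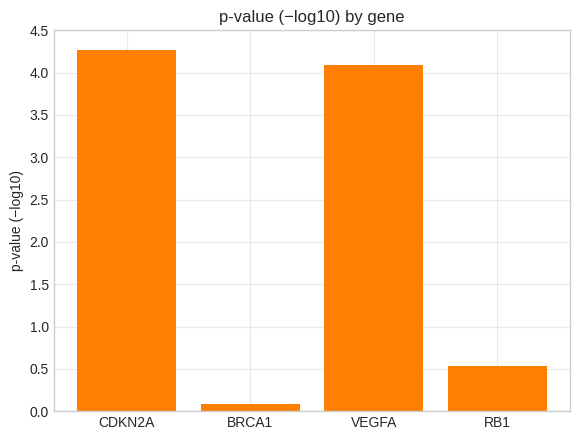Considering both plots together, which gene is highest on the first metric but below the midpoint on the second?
Chart 2 median p-value (−log10) ≈ 2.5; below-median genes: BRCA1, RB1. Among those, RB1 has the highest expression (log2 FC) (≈ -1.5).

RB1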